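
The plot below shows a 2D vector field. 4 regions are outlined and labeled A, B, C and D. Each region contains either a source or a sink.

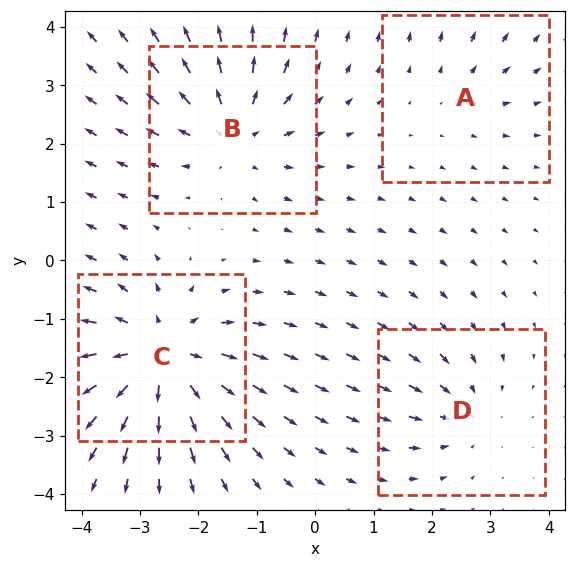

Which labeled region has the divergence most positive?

Divergence at each region's feature centre — A: about +2, B: about +5, C: about +6, D: about -3. Region C is most positive.

C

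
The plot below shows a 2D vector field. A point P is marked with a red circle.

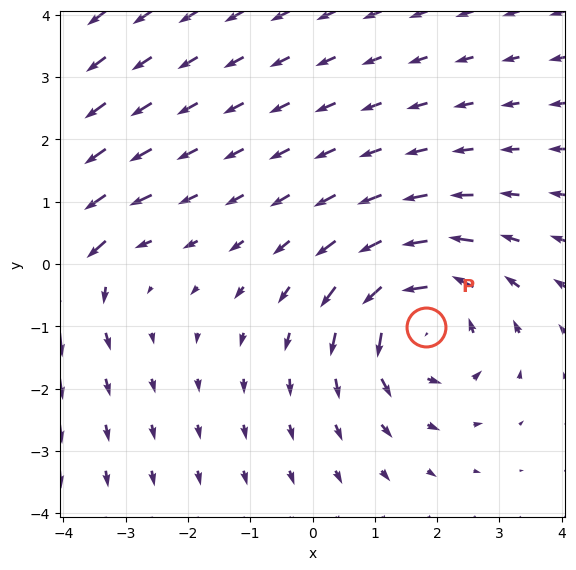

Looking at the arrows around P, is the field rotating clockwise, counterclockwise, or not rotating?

counterclockwise

Near P at (1.8, -1.0) the arrows circulate counterclockwise. The curl (z-component) there is about +4; positive curl means counterclockwise rotation.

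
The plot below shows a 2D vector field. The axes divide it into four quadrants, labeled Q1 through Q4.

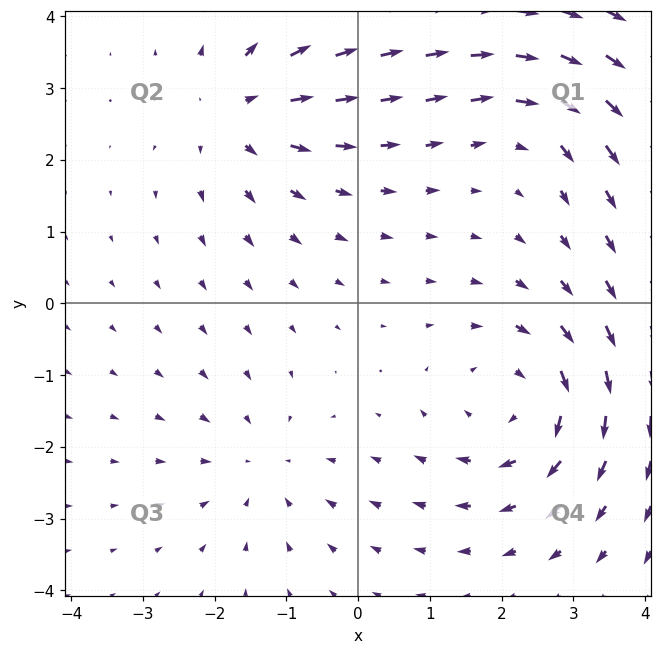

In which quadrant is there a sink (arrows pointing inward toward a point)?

The sink sits at approximately (-1.3, -2.3), which lies in quadrant Q3. The divergence there is about -3, negative as expected for a sink.

Q3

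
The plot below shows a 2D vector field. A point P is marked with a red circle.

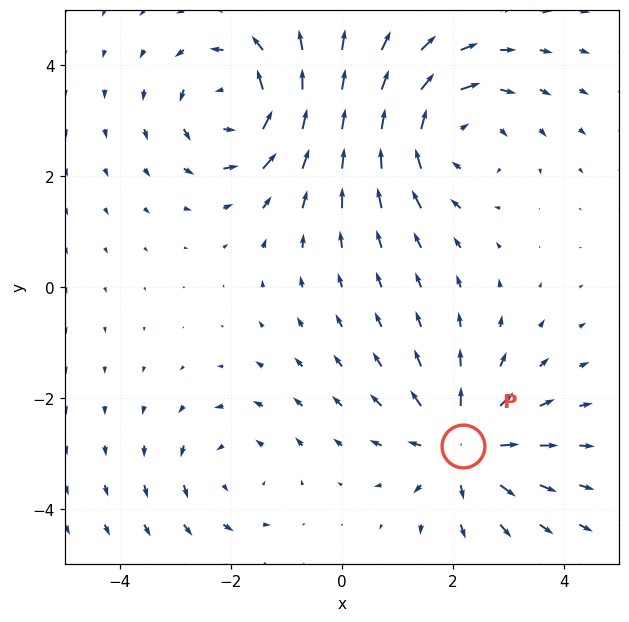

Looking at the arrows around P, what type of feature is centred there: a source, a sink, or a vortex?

At P (2.2, -2.9) the arrows spread outward. Divergence about +4, curl ≈0 — positive divergence with near-zero curl is a source.

source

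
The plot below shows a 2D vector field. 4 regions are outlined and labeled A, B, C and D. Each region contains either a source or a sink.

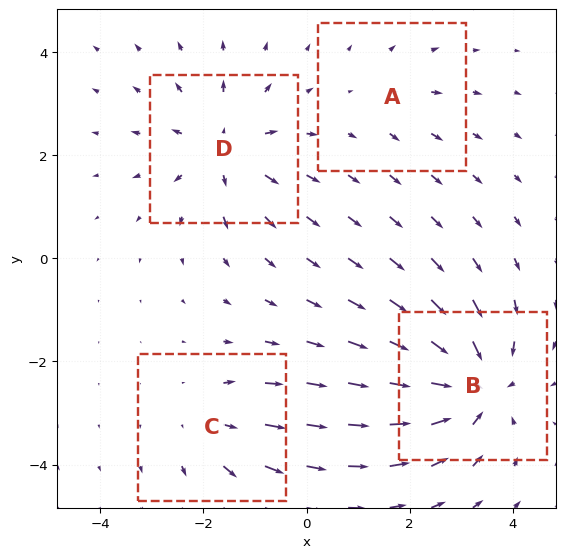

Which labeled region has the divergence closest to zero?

Divergence at each region's feature centre — A: about +2, B: about -7, C: about +3, D: about +5. Region A is closest to zero.

A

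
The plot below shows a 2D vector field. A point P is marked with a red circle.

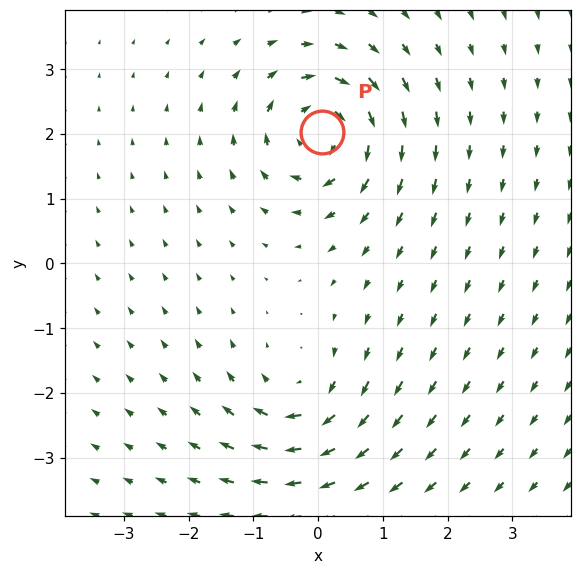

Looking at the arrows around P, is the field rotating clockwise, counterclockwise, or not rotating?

clockwise

Near P at (0.1, 2.0) the arrows circulate clockwise. The curl (z-component) there is about -6; negative curl means clockwise rotation.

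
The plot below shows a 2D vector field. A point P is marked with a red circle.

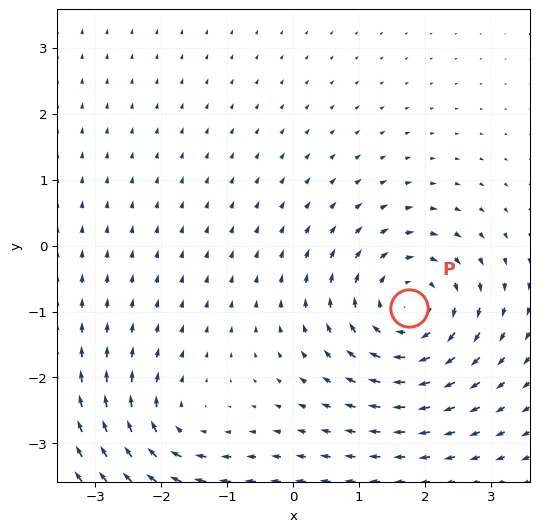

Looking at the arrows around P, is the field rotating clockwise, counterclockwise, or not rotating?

Near P at (1.8, -1.0) the arrows circulate clockwise. The curl (z-component) there is about -5; negative curl means clockwise rotation.

clockwise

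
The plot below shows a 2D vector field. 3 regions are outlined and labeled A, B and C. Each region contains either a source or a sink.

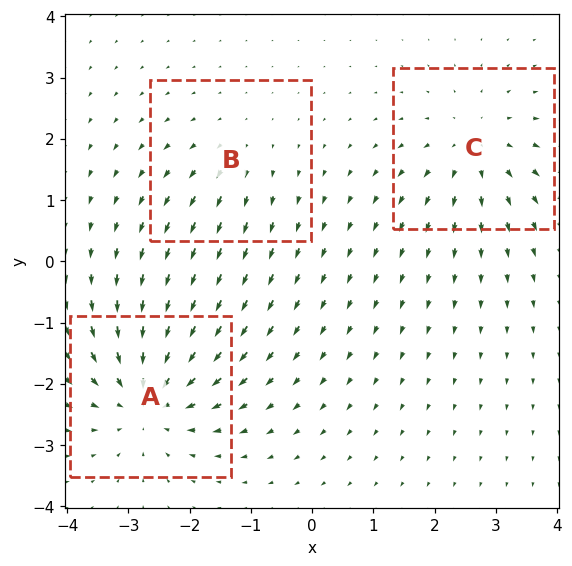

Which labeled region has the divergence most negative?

Divergence at each region's feature centre — A: about -5, B: about +2, C: about +3. Region A is most negative.

A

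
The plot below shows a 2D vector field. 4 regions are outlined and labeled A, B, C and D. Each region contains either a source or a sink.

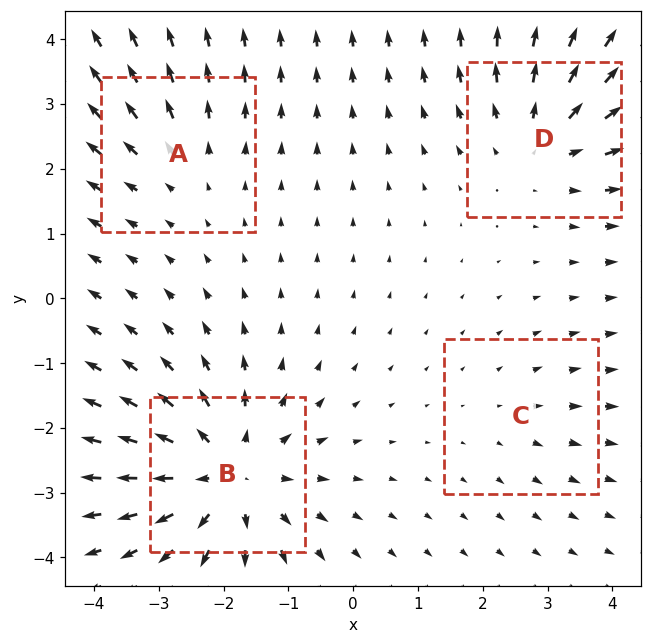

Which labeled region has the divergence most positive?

B

Divergence at each region's feature centre — A: about +3, B: about +6, C: about +2, D: about +4. Region B is most positive.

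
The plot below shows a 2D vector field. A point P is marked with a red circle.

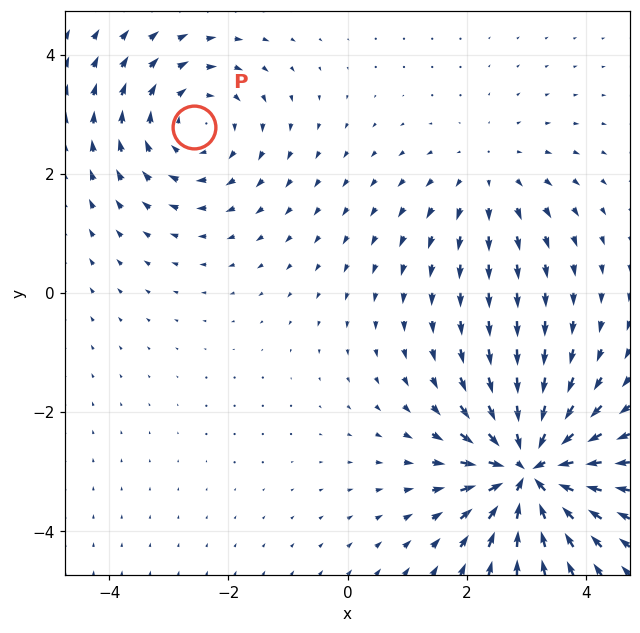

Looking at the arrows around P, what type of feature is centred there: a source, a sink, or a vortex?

At P (-2.6, 2.8) the arrows circulate clockwise. Divergence ≈0, curl about -3 — near-zero divergence with nonzero curl is a vortex.

vortex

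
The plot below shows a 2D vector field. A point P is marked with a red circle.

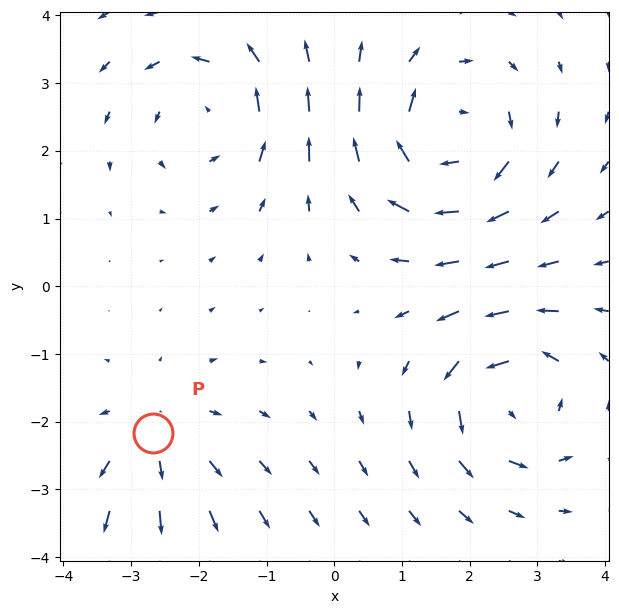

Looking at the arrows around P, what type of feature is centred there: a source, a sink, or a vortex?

At P (-2.7, -2.2) the arrows spread outward. Divergence about +3, curl ≈0 — positive divergence with near-zero curl is a source.

source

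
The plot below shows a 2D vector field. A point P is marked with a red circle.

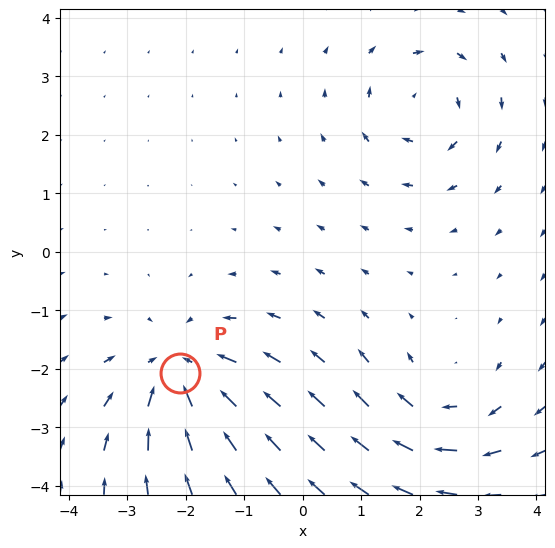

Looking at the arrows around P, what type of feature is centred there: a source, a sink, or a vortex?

At P (-2.1, -2.1) the arrows converge inward. Divergence about -5, curl ≈0 — negative divergence with near-zero curl is a sink.

sink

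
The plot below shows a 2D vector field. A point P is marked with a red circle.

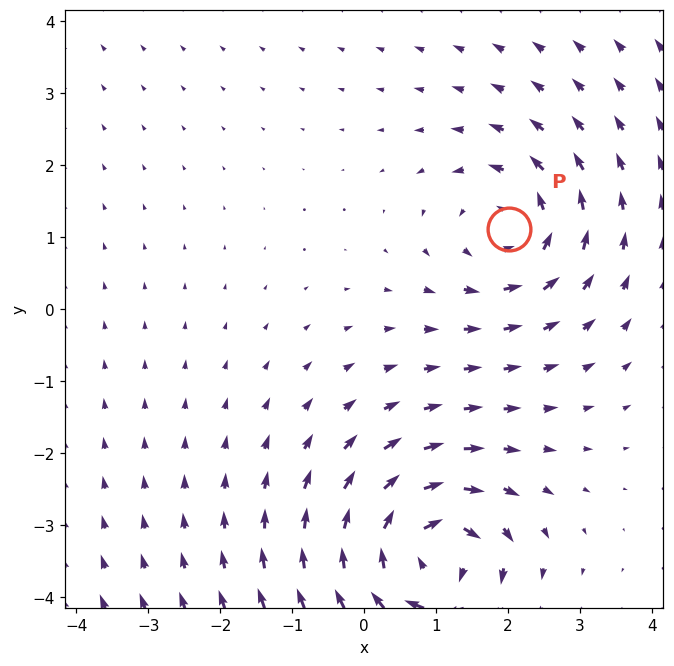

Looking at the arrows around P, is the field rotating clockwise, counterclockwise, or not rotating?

counterclockwise

Near P at (2.0, 1.1) the arrows circulate counterclockwise. The curl (z-component) there is about +3; positive curl means counterclockwise rotation.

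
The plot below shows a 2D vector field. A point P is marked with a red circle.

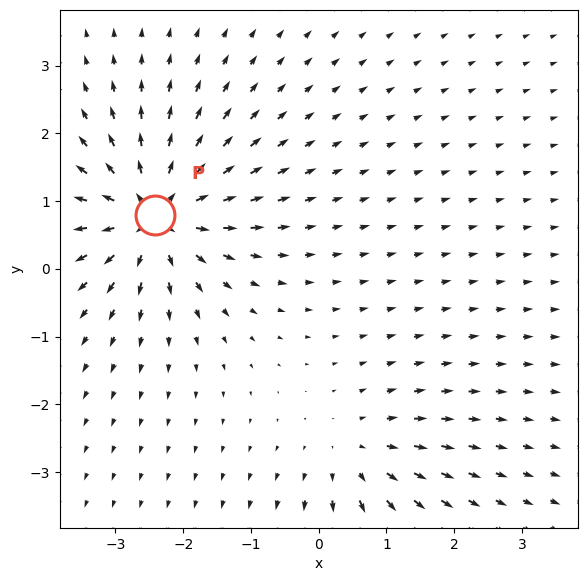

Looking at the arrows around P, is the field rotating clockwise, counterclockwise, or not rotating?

Near P at (-2.4, 0.8) the arrows show no circulation. The curl there is ≈0.

not rotating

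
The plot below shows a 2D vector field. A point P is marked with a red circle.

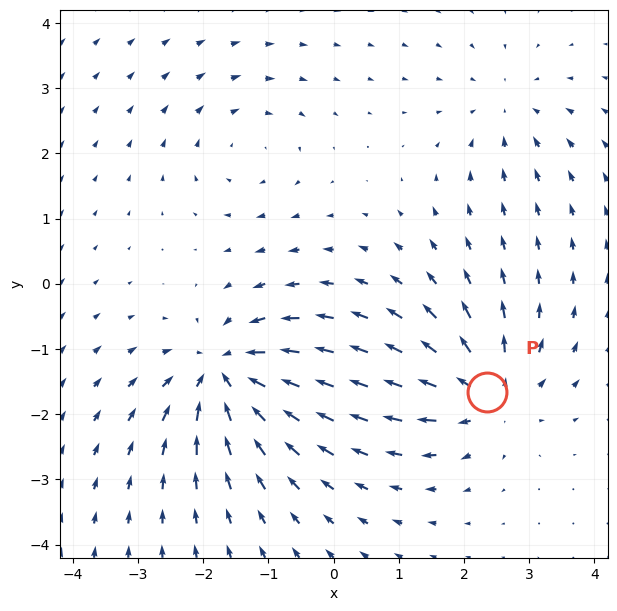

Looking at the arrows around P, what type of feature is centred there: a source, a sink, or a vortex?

source

At P (2.4, -1.7) the arrows spread outward. Divergence about +5, curl ≈0 — positive divergence with near-zero curl is a source.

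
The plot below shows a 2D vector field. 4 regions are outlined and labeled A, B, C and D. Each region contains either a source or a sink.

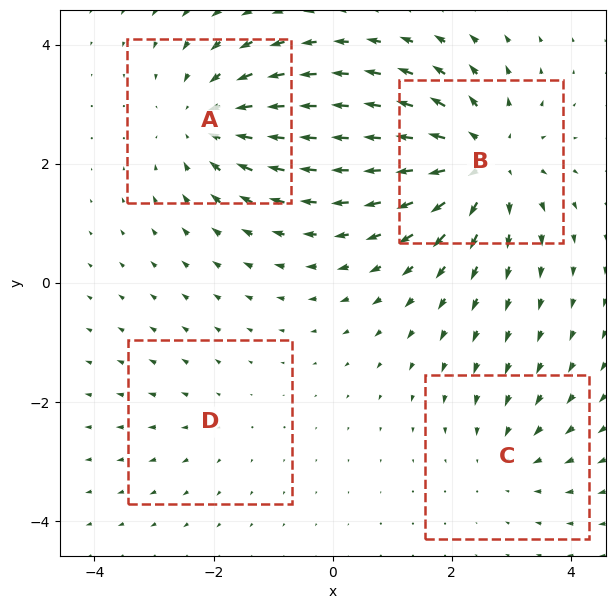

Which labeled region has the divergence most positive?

Divergence at each region's feature centre — A: about -5, B: about +6, C: about -3, D: about +2. Region B is most positive.

B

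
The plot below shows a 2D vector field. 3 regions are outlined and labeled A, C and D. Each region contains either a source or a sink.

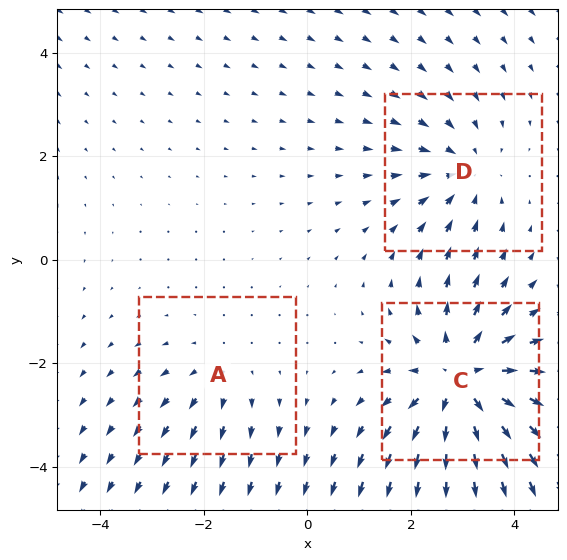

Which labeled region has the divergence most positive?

Divergence at each region's feature centre — A: about +2, C: about +5, D: about -3. Region C is most positive.

C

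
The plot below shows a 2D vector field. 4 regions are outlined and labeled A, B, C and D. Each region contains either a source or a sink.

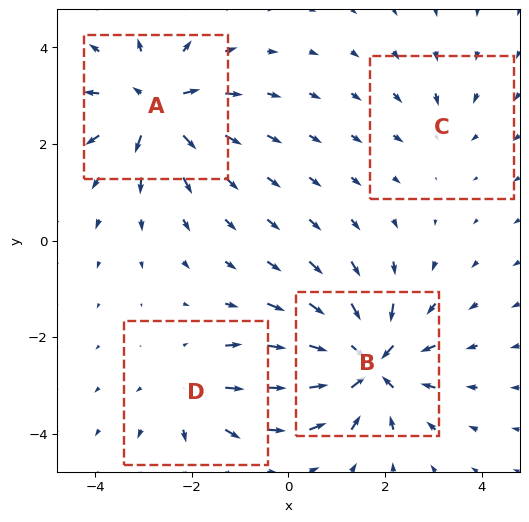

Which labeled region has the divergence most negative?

B

Divergence at each region's feature centre — A: about +6, B: about -8, C: about -2, D: about +4. Region B is most negative.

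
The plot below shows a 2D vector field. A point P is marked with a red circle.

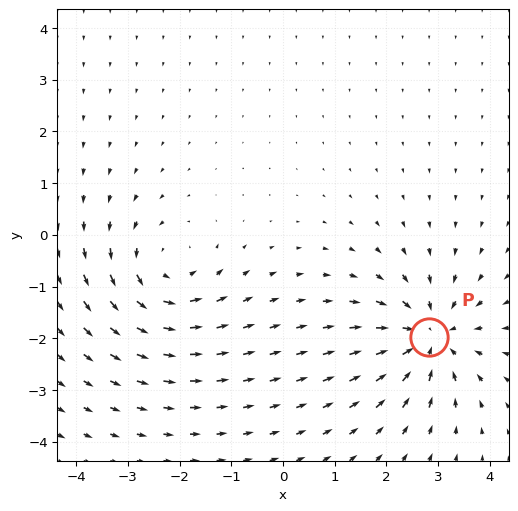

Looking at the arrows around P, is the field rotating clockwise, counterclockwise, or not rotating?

Near P at (2.8, -2.0) the arrows show no circulation. The curl there is ≈0.

not rotating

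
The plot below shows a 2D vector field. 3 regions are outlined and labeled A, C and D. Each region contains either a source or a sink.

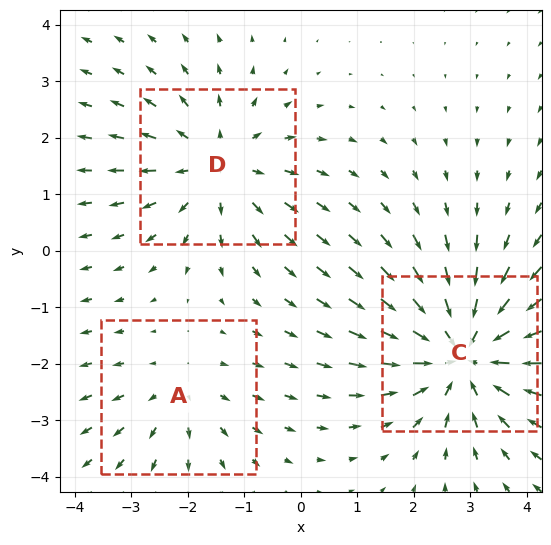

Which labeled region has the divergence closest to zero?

A

Divergence at each region's feature centre — A: about +2, C: about -4, D: about +3. Region A is closest to zero.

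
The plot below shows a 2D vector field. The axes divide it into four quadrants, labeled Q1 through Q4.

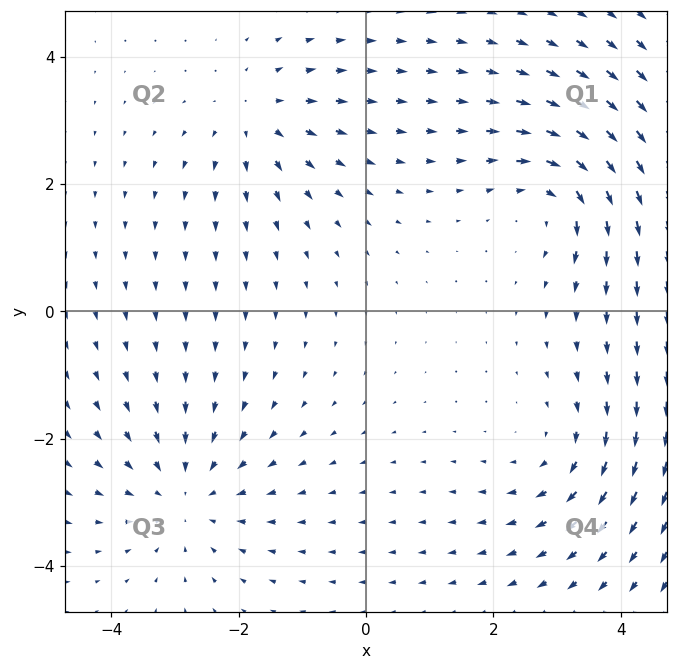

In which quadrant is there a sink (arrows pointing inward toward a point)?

Q3

The sink sits at approximately (-2.8, -2.9), which lies in quadrant Q3. The divergence there is about -4, negative as expected for a sink.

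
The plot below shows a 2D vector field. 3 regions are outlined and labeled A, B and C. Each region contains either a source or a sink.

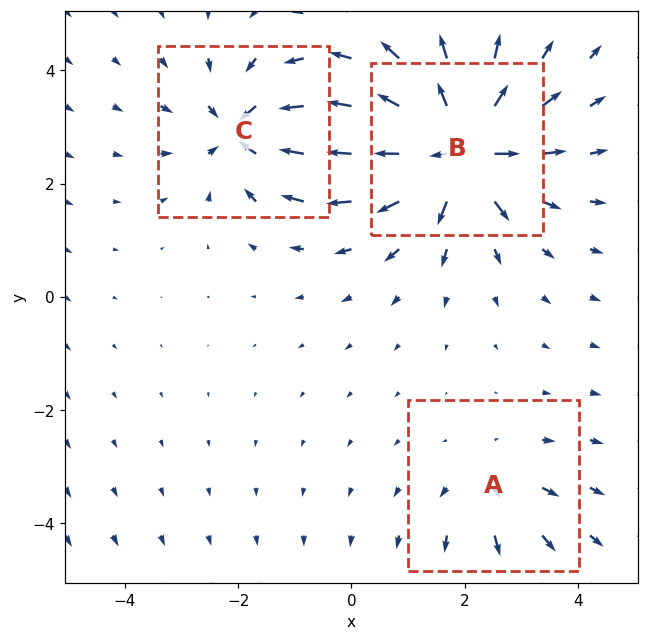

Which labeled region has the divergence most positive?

B

Divergence at each region's feature centre — A: about +2, B: about +6, C: about -4. Region B is most positive.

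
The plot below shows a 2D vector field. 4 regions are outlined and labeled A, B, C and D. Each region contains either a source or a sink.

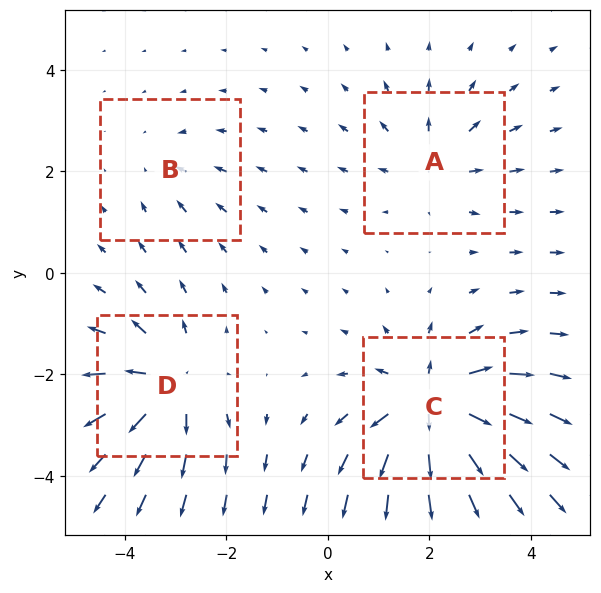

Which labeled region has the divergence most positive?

Divergence at each region's feature centre — A: about +4, B: about -2, C: about +8, D: about +6. Region C is most positive.

C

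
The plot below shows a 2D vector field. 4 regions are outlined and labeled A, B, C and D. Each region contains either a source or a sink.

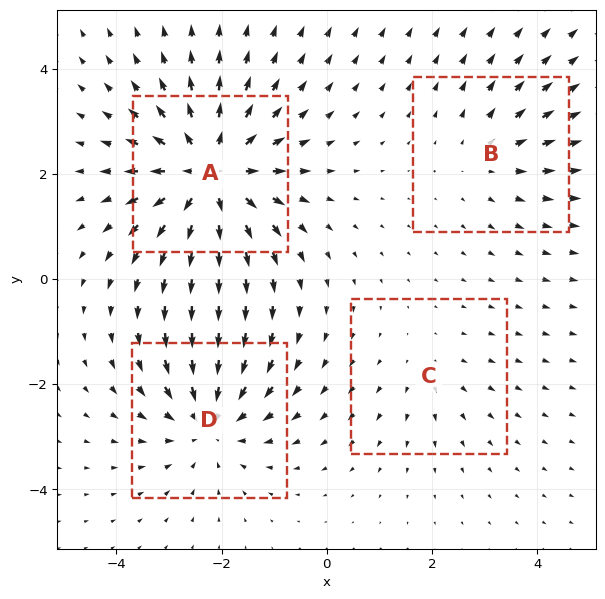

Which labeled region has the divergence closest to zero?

C

Divergence at each region's feature centre — A: about +6, B: about +3, C: about +2, D: about -5. Region C is closest to zero.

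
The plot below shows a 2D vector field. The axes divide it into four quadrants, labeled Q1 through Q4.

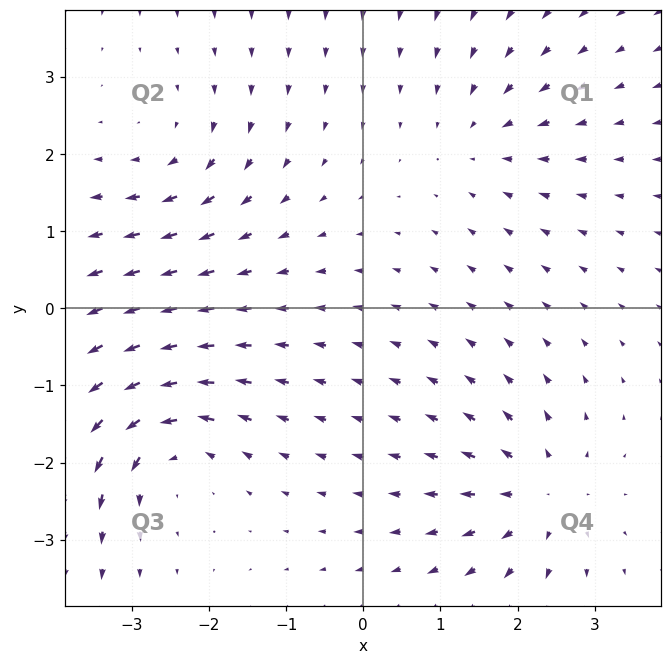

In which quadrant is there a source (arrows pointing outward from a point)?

The source sits at approximately (2.3, -2.4), which lies in quadrant Q4. The divergence there is about +4, positive as expected for a source.

Q4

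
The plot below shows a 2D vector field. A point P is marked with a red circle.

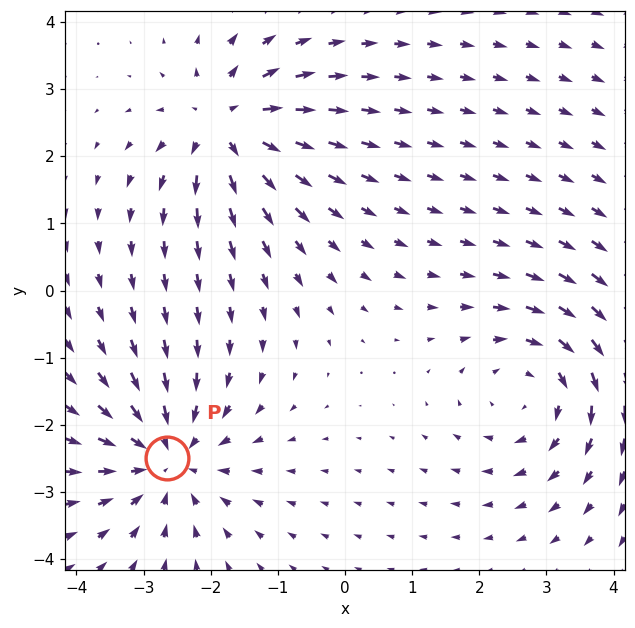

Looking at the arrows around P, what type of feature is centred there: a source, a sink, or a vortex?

sink

At P (-2.6, -2.5) the arrows converge inward. Divergence about -4, curl ≈0 — negative divergence with near-zero curl is a sink.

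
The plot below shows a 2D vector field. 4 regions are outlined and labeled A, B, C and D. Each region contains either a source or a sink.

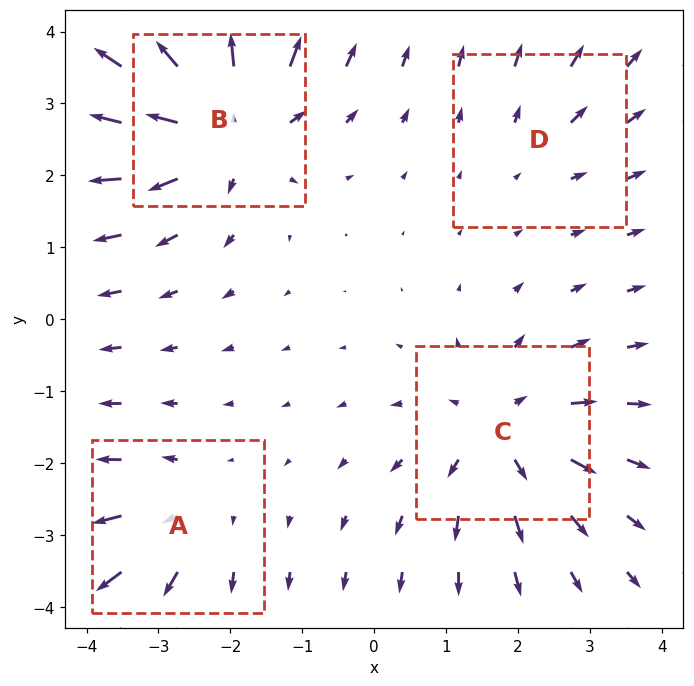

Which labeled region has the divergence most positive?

Divergence at each region's feature centre — A: about +3, B: about +7, C: about +5, D: about +2. Region B is most positive.

B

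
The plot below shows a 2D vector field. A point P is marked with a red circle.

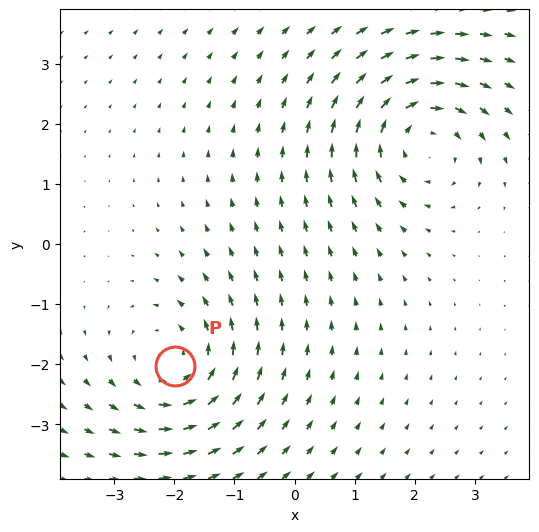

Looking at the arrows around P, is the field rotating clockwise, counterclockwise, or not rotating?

Near P at (-2.0, -2.0) the arrows circulate counterclockwise. The curl (z-component) there is about +4; positive curl means counterclockwise rotation.

counterclockwise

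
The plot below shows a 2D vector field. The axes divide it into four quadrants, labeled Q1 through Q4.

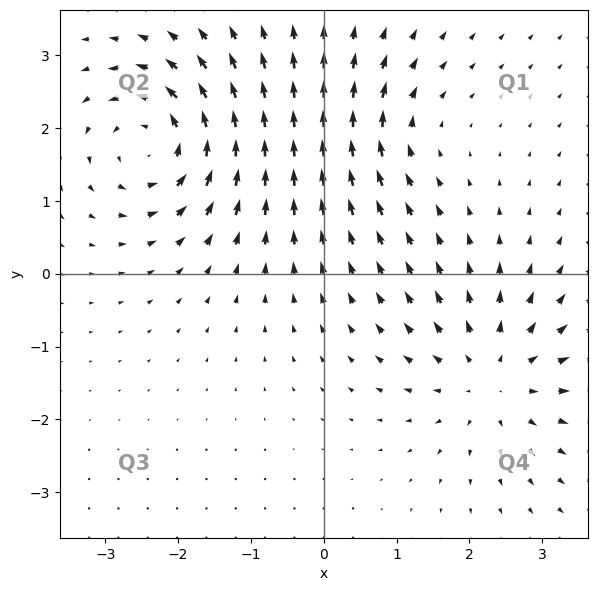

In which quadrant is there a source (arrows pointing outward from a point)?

Q4

The source sits at approximately (2.3, -1.4), which lies in quadrant Q4. The divergence there is about +5, positive as expected for a source.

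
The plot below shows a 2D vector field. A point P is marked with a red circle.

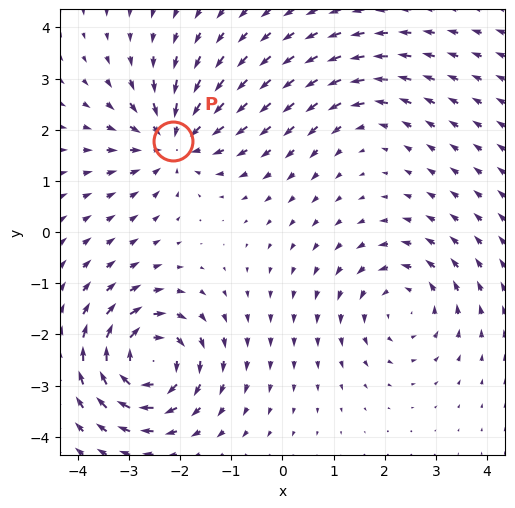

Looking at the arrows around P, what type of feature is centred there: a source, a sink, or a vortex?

sink

At P (-2.1, 1.8) the arrows converge inward. Divergence about -5, curl ≈0 — negative divergence with near-zero curl is a sink.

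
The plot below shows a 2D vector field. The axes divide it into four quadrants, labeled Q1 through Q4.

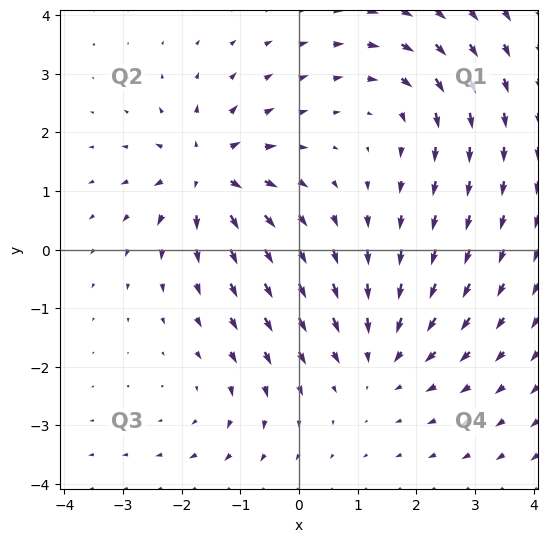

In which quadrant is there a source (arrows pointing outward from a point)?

Q2

The source sits at approximately (-1.6, 1.3), which lies in quadrant Q2. The divergence there is about +7, positive as expected for a source.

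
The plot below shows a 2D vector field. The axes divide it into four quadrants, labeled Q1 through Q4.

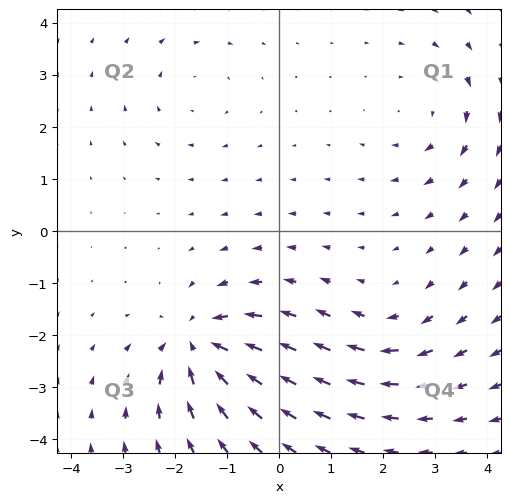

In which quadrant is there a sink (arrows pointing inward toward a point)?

The sink sits at approximately (-1.5, -2.2), which lies in quadrant Q3. The divergence there is about -6, negative as expected for a sink.

Q3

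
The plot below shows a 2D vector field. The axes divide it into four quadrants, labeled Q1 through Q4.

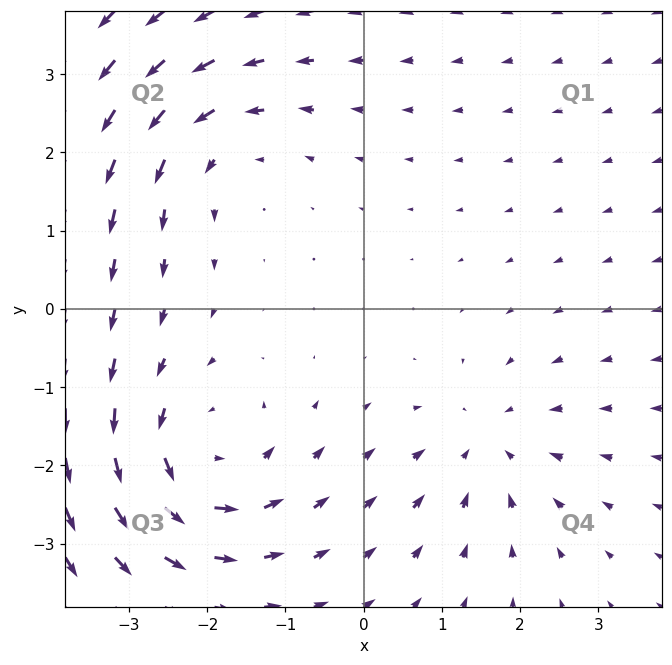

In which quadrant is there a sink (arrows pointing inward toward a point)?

The sink sits at approximately (1.6, -1.7), which lies in quadrant Q4. The divergence there is about -3, negative as expected for a sink.

Q4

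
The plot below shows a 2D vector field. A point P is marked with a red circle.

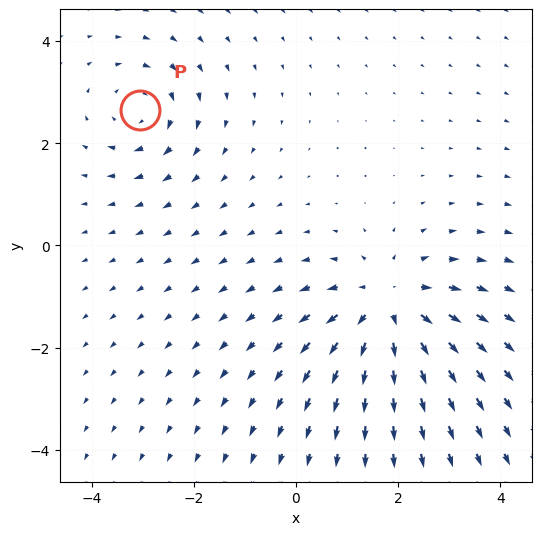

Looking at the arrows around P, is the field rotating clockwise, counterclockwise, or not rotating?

Near P at (-3.0, 2.7) the arrows circulate clockwise. The curl (z-component) there is about -3; negative curl means clockwise rotation.

clockwise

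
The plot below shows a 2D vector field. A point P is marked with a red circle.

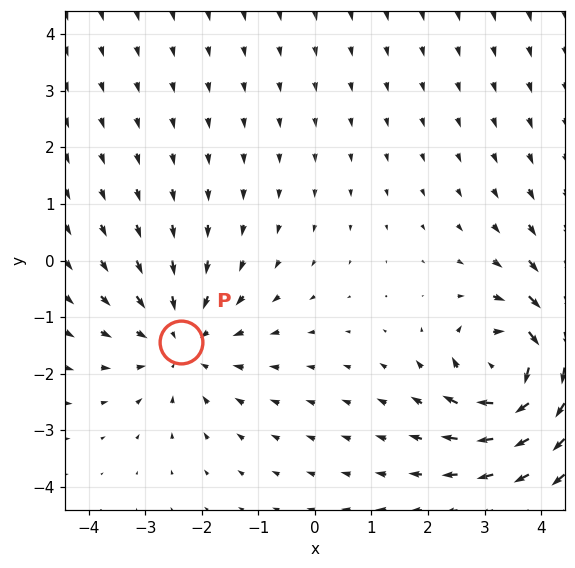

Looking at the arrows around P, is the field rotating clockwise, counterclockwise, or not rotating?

not rotating

Near P at (-2.4, -1.4) the arrows show no circulation. The curl there is ≈0.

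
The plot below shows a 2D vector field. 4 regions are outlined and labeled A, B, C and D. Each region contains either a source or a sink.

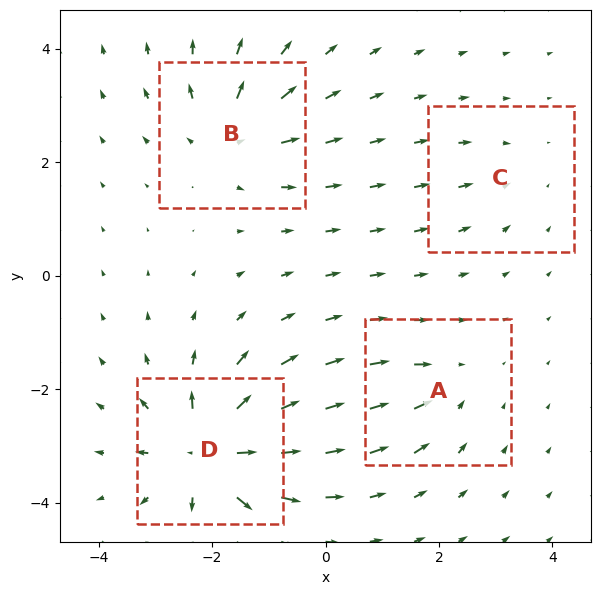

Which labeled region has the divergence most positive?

Divergence at each region's feature centre — A: about -4, B: about +6, C: about -3, D: about +9. Region D is most positive.

D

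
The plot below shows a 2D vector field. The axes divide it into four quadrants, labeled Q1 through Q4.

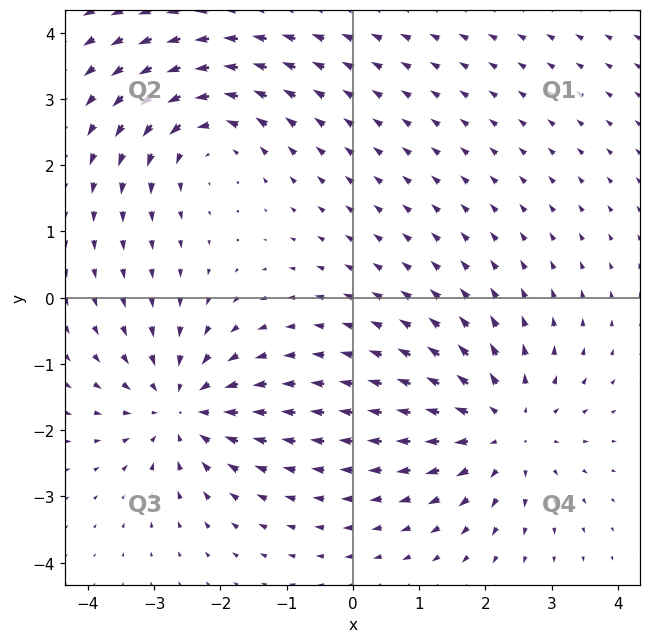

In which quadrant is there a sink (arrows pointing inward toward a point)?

The sink sits at approximately (-2.6, -1.7), which lies in quadrant Q3. The divergence there is about -5, negative as expected for a sink.

Q3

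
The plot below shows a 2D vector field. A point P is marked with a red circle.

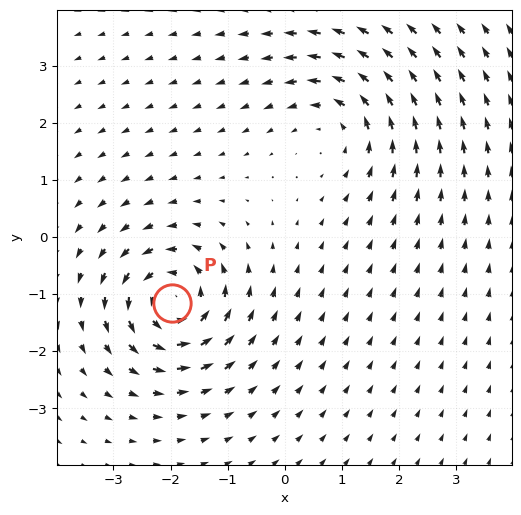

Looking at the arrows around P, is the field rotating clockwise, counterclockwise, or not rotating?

Near P at (-2.0, -1.2) the arrows circulate counterclockwise. The curl (z-component) there is about +6; positive curl means counterclockwise rotation.

counterclockwise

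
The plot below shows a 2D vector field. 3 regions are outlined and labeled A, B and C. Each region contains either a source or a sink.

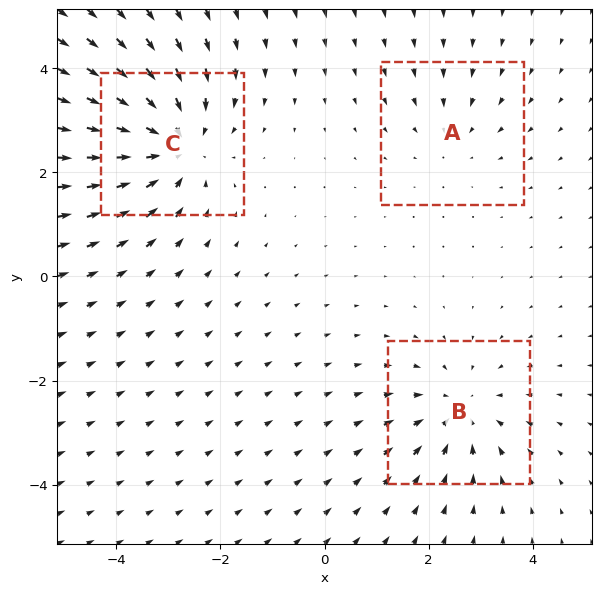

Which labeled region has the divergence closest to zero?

Divergence at each region's feature centre — A: about -2, B: about -3, C: about -4. Region A is closest to zero.

A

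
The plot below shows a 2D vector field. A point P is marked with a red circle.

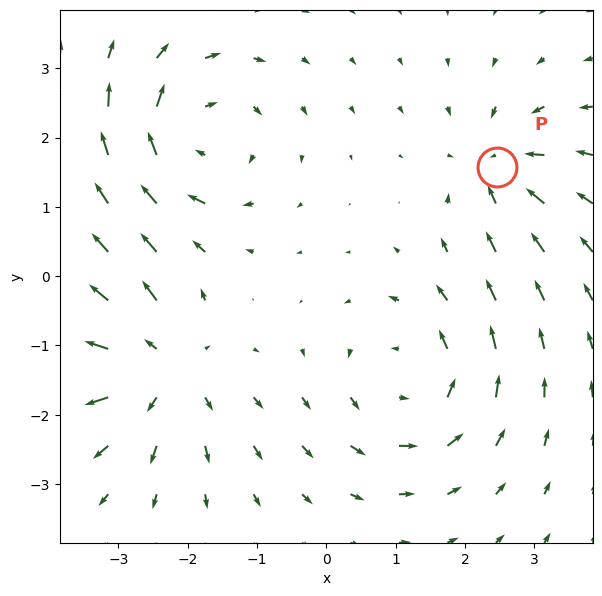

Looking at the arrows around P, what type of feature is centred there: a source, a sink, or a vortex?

At P (2.5, 1.6) the arrows converge inward. Divergence about -4, curl ≈0 — negative divergence with near-zero curl is a sink.

sink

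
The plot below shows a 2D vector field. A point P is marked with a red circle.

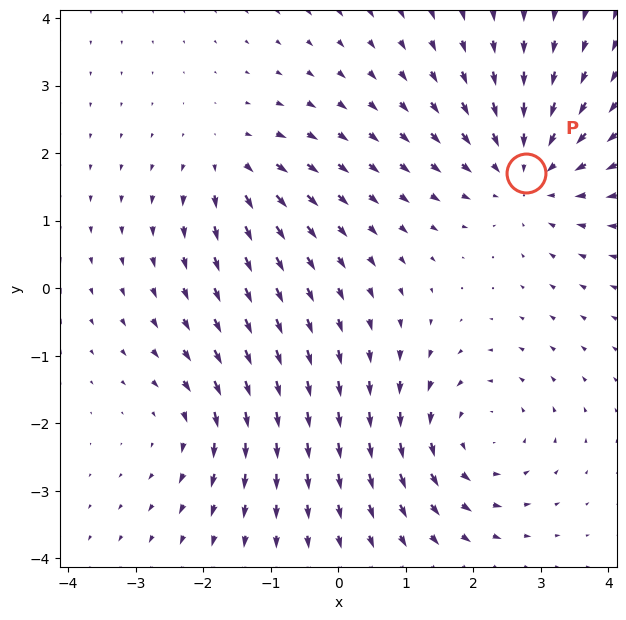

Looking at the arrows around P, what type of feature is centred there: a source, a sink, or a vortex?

sink

At P (2.8, 1.7) the arrows converge inward. Divergence about -4, curl ≈0 — negative divergence with near-zero curl is a sink.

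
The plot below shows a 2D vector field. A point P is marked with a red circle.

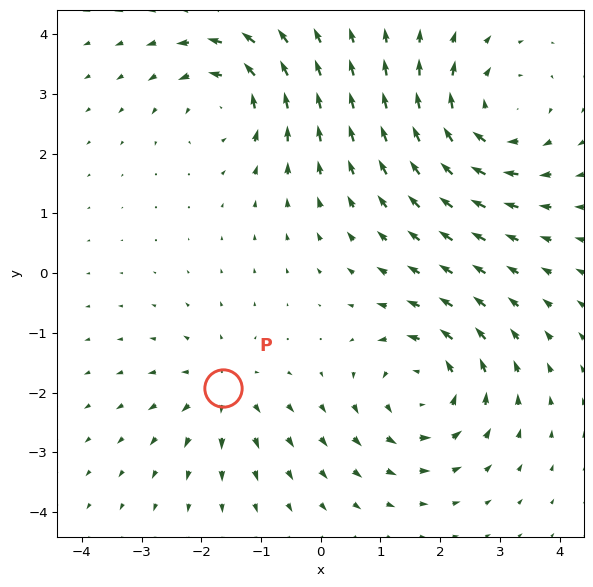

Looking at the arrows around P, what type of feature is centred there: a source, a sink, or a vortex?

At P (-1.6, -1.9) the arrows spread outward. Divergence about +4, curl ≈0 — positive divergence with near-zero curl is a source.

source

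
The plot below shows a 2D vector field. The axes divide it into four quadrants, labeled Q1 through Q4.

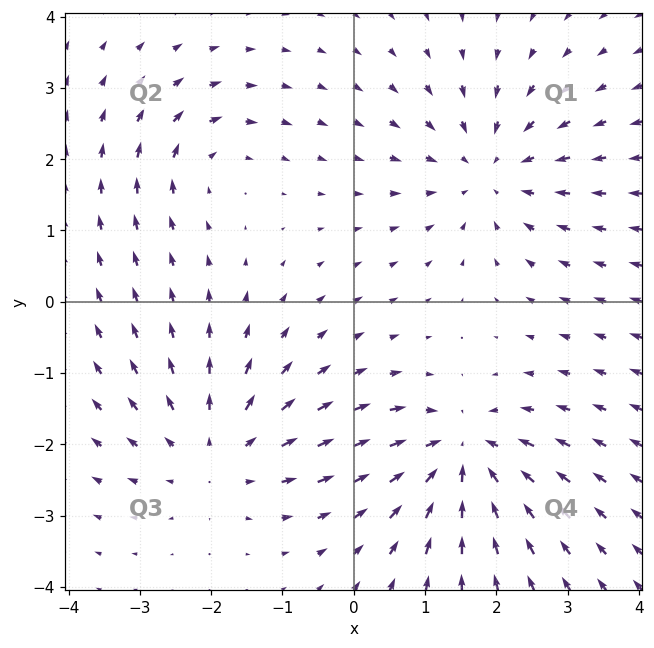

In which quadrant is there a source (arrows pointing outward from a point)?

Q3

The source sits at approximately (-1.9, -2.1), which lies in quadrant Q3. The divergence there is about +4, positive as expected for a source.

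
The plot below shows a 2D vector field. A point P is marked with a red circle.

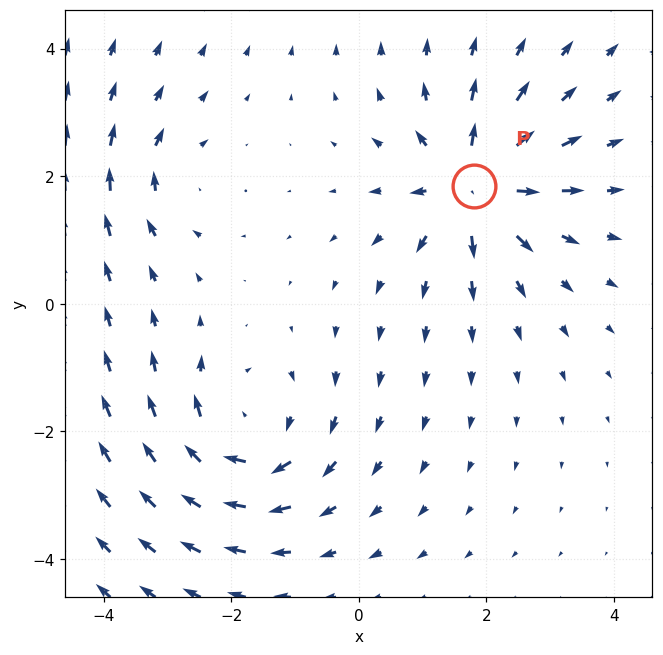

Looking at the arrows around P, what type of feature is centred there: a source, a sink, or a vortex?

At P (1.8, 1.9) the arrows spread outward. Divergence about +7, curl ≈0 — positive divergence with near-zero curl is a source.

source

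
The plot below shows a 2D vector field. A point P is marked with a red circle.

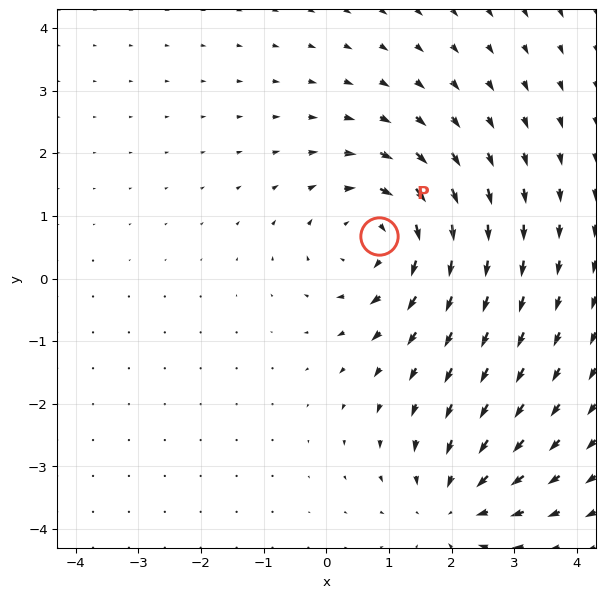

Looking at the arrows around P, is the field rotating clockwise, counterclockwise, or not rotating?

Near P at (0.8, 0.7) the arrows circulate clockwise. The curl (z-component) there is about -4; negative curl means clockwise rotation.

clockwise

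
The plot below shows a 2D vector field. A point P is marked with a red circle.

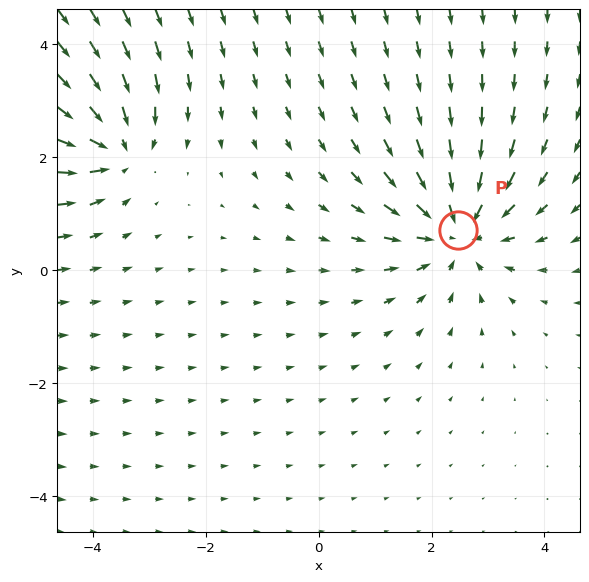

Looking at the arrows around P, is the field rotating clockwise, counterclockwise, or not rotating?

Near P at (2.5, 0.7) the arrows show no circulation. The curl there is ≈0.

not rotating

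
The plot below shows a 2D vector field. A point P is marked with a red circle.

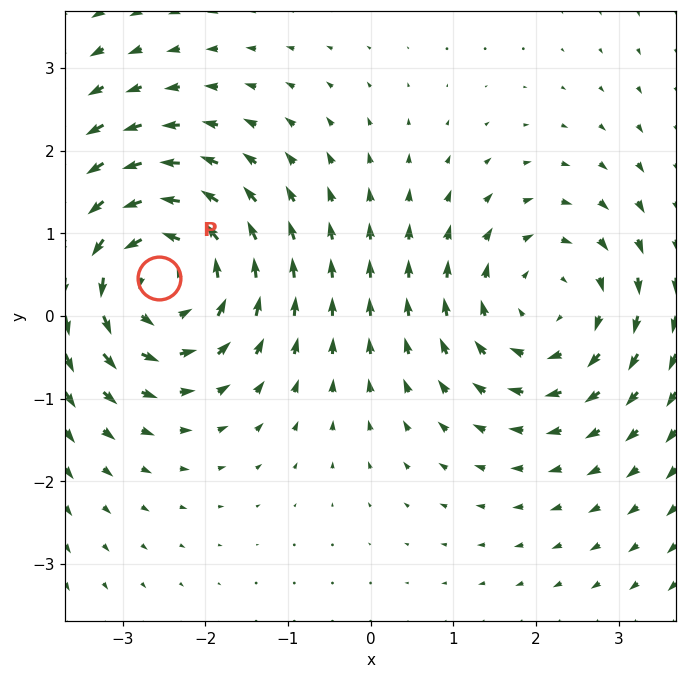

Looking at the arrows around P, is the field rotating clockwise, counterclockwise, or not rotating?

Near P at (-2.6, 0.5) the arrows circulate counterclockwise. The curl (z-component) there is about +3; positive curl means counterclockwise rotation.

counterclockwise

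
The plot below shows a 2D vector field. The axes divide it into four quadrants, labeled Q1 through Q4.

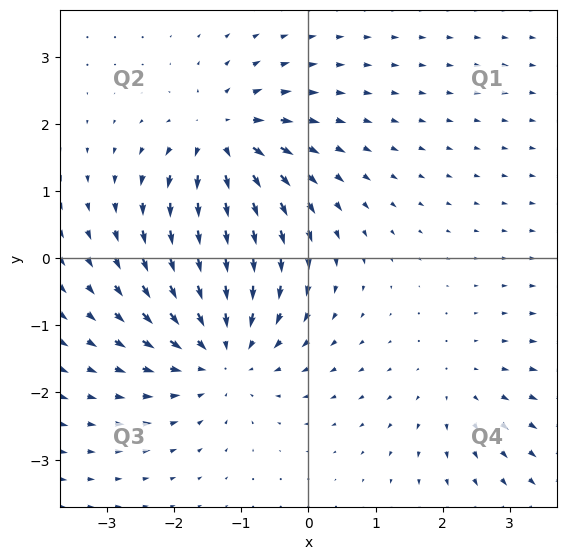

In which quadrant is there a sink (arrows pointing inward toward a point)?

Q3

The sink sits at approximately (-1.3, -1.4), which lies in quadrant Q3. The divergence there is about -5, negative as expected for a sink.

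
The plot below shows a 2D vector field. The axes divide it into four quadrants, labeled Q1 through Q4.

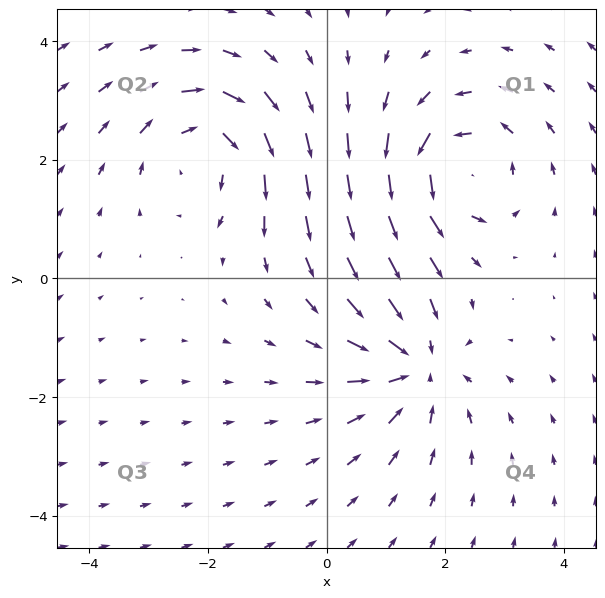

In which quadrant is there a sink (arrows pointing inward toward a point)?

The sink sits at approximately (1.5, -1.5), which lies in quadrant Q4. The divergence there is about -5, negative as expected for a sink.

Q4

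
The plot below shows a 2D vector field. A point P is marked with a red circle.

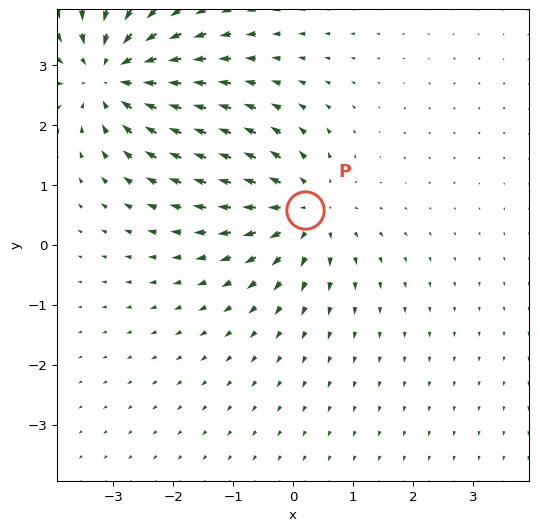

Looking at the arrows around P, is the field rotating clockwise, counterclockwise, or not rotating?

not rotating

Near P at (0.2, 0.6) the arrows show no circulation. The curl there is ≈0.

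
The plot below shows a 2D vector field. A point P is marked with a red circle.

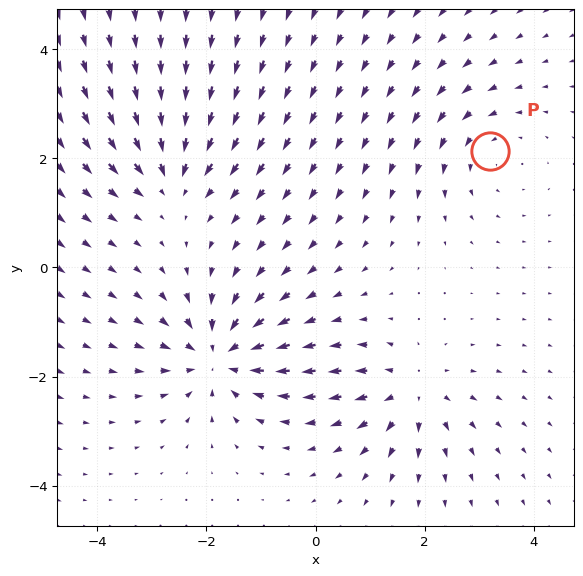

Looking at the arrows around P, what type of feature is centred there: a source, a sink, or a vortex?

At P (3.2, 2.1) the arrows circulate counterclockwise. Divergence ≈0, curl about +3 — near-zero divergence with nonzero curl is a vortex.

vortex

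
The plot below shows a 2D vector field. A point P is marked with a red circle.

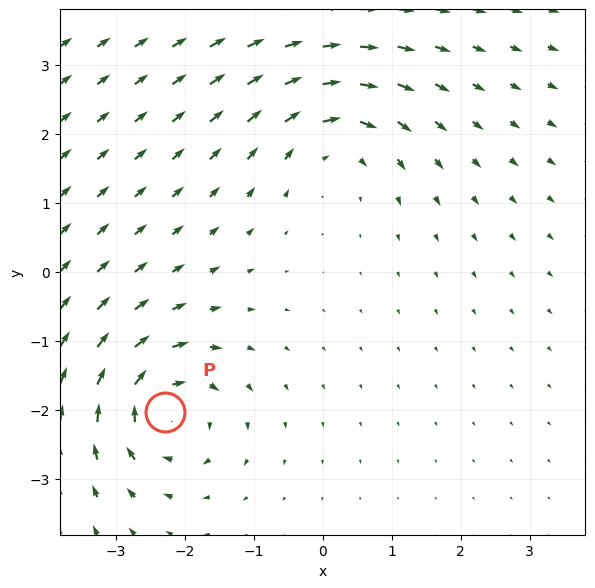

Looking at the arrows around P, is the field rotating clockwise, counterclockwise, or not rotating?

clockwise

Near P at (-2.3, -2.0) the arrows circulate clockwise. The curl (z-component) there is about -5; negative curl means clockwise rotation.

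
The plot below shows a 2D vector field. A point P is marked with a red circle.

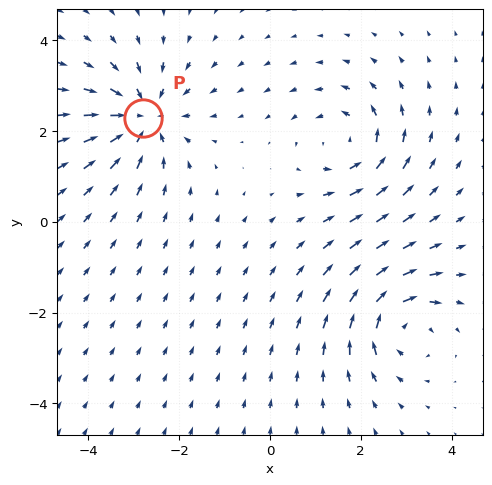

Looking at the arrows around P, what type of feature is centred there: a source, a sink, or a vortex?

At P (-2.8, 2.3) the arrows converge inward. Divergence about -4, curl ≈0 — negative divergence with near-zero curl is a sink.

sink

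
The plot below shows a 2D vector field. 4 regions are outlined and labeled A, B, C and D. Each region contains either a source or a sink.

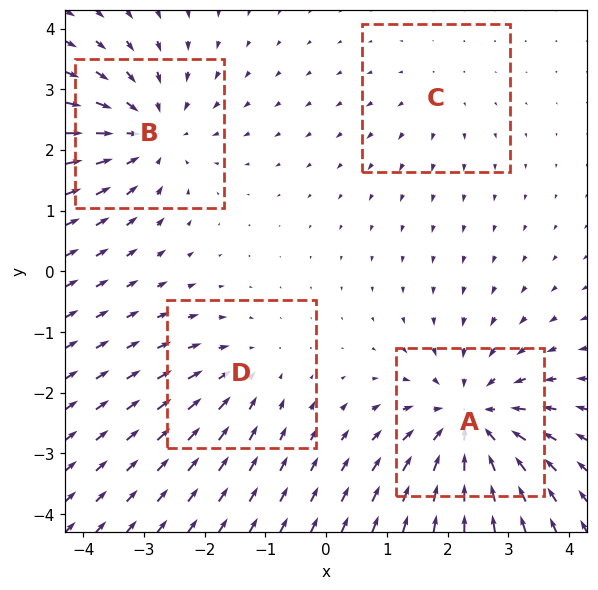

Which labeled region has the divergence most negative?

A

Divergence at each region's feature centre — A: about -6, B: about -5, C: about +2, D: about -3. Region A is most negative.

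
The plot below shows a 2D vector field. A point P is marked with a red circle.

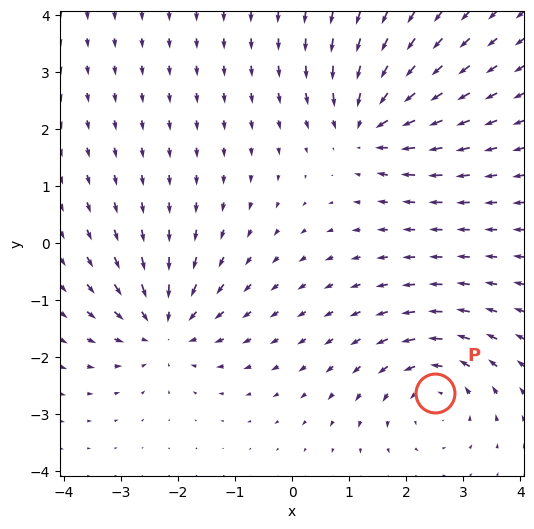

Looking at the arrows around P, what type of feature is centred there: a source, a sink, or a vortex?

vortex

At P (2.5, -2.6) the arrows circulate counterclockwise. Divergence ≈0, curl about +5 — near-zero divergence with nonzero curl is a vortex.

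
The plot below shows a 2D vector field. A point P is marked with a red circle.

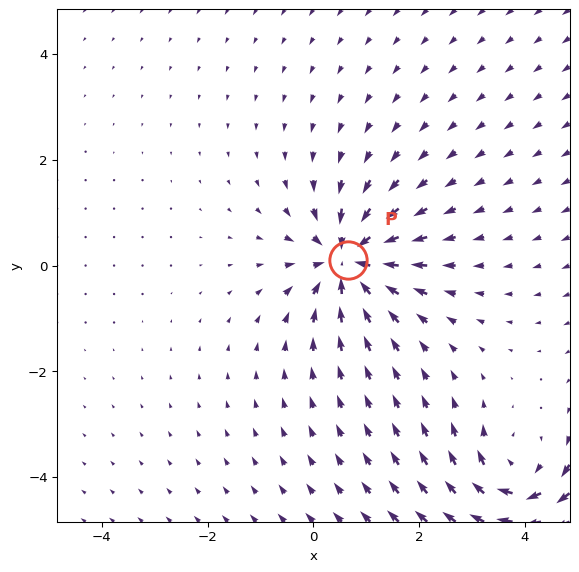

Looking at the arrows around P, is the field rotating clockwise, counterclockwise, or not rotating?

not rotating

Near P at (0.7, 0.1) the arrows show no circulation. The curl there is ≈0.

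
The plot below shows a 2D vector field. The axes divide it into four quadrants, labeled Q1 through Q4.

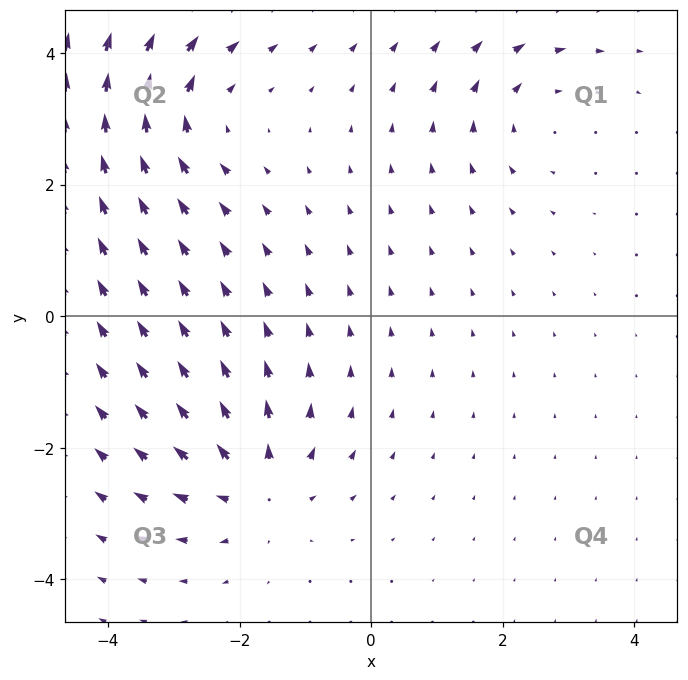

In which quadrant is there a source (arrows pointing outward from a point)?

The source sits at approximately (-1.7, -2.6), which lies in quadrant Q3. The divergence there is about +4, positive as expected for a source.

Q3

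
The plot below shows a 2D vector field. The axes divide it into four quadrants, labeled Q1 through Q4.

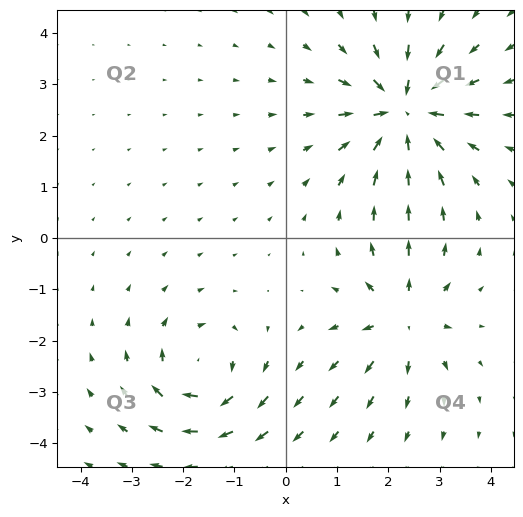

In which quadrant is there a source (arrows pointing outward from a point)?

Q4

The source sits at approximately (2.3, -1.5), which lies in quadrant Q4. The divergence there is about +4, positive as expected for a source.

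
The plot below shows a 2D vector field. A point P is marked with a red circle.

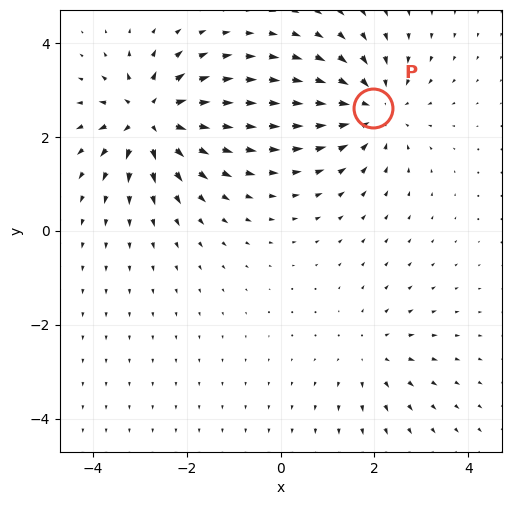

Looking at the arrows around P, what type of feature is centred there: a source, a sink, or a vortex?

sink

At P (2.0, 2.6) the arrows converge inward. Divergence about -4, curl ≈0 — negative divergence with near-zero curl is a sink.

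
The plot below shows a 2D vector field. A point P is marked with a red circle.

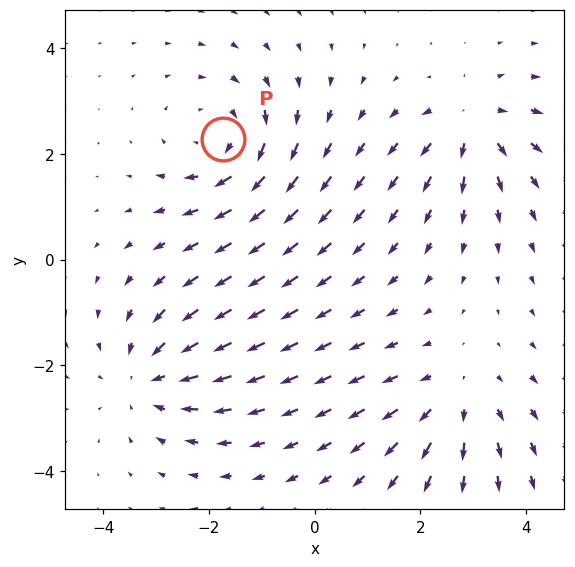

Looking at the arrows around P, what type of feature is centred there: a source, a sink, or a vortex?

At P (-1.7, 2.3) the arrows circulate clockwise. Divergence ≈0, curl about -3 — near-zero divergence with nonzero curl is a vortex.

vortex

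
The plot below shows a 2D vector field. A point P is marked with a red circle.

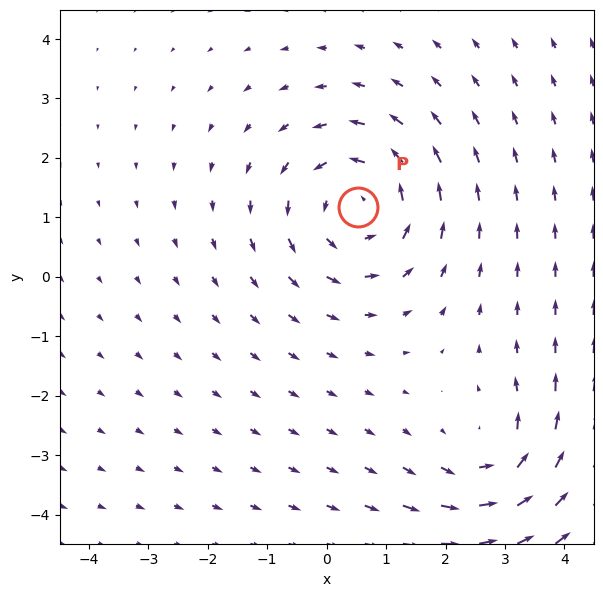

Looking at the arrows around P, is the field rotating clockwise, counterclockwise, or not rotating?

counterclockwise

Near P at (0.5, 1.2) the arrows circulate counterclockwise. The curl (z-component) there is about +4; positive curl means counterclockwise rotation.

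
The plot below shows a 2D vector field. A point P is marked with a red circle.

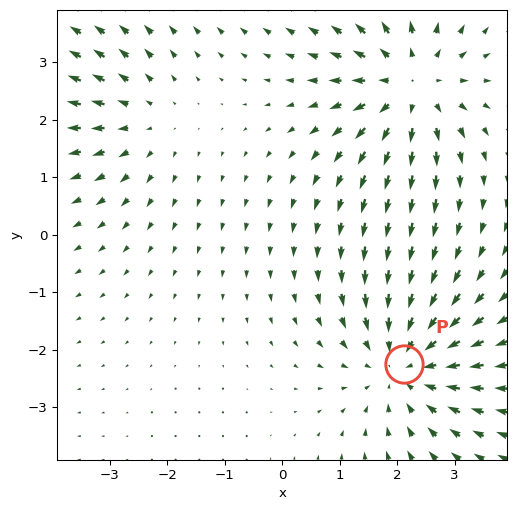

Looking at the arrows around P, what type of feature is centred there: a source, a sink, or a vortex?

sink

At P (2.1, -2.3) the arrows converge inward. Divergence about -4, curl ≈0 — negative divergence with near-zero curl is a sink.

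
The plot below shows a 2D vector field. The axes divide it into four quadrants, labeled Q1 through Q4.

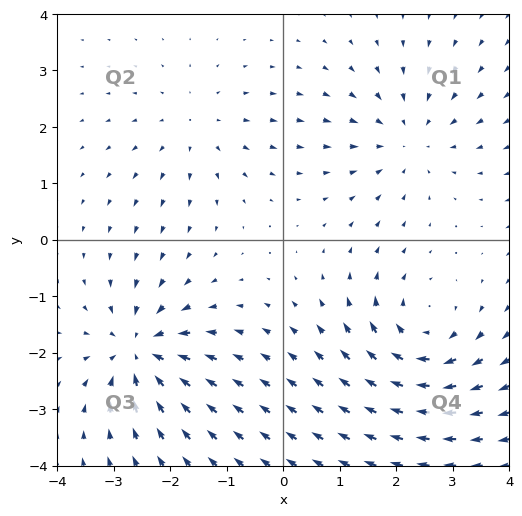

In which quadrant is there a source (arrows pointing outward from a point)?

Q2

The source sits at approximately (-1.5, 2.0), which lies in quadrant Q2. The divergence there is about +3, positive as expected for a source.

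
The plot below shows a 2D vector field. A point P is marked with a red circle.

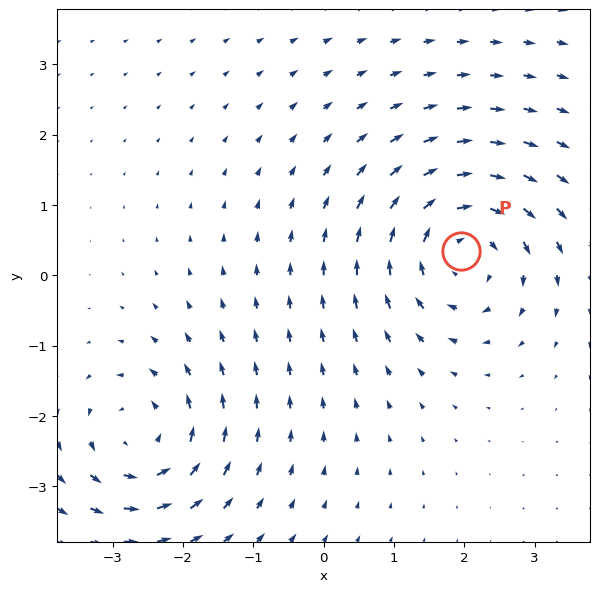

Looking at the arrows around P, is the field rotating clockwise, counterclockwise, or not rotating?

Near P at (2.0, 0.3) the arrows circulate clockwise. The curl (z-component) there is about -4; negative curl means clockwise rotation.

clockwise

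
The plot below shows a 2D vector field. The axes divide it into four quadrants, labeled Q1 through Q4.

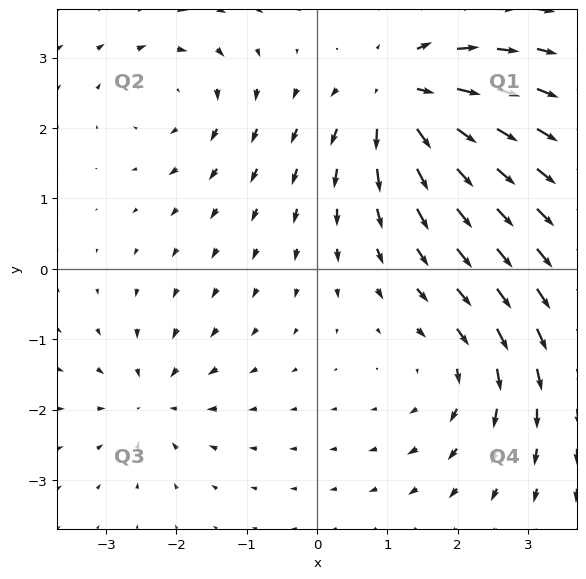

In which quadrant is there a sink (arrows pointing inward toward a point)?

Q3

The sink sits at approximately (-2.3, -1.9), which lies in quadrant Q3. The divergence there is about -4, negative as expected for a sink.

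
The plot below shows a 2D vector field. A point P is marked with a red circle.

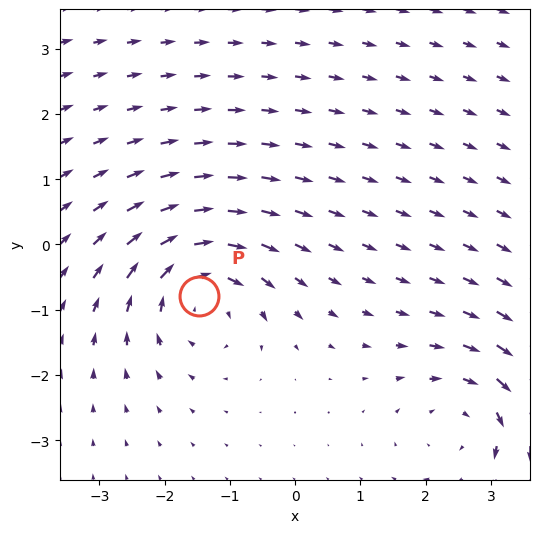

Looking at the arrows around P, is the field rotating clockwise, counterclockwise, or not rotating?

clockwise

Near P at (-1.5, -0.8) the arrows circulate clockwise. The curl (z-component) there is about -5; negative curl means clockwise rotation.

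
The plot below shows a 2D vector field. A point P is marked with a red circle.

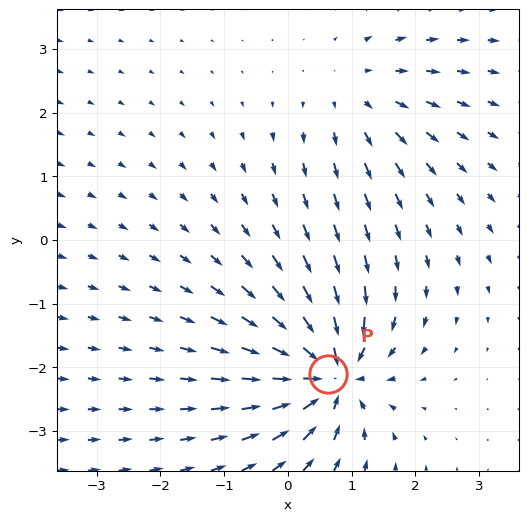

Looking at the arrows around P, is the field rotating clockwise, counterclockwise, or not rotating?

Near P at (0.6, -2.1) the arrows show no circulation. The curl there is ≈0.

not rotating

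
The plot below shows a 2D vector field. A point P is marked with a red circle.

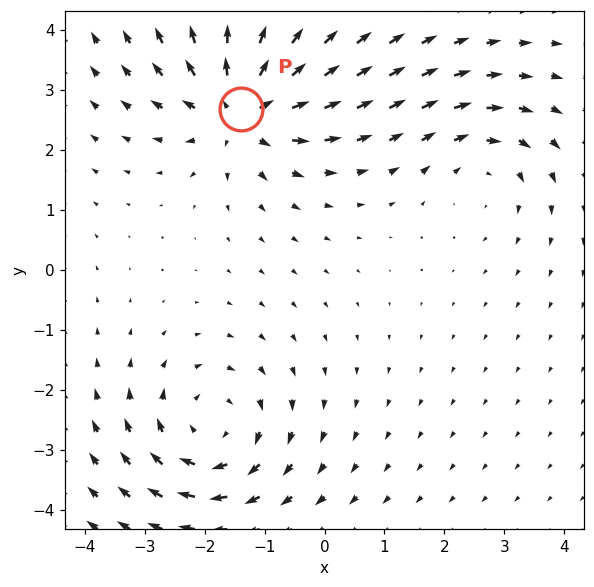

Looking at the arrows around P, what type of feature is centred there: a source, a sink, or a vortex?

At P (-1.4, 2.7) the arrows spread outward. Divergence about +5, curl ≈0 — positive divergence with near-zero curl is a source.

source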